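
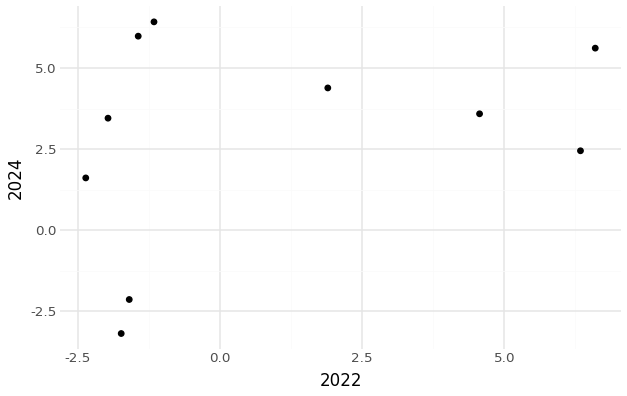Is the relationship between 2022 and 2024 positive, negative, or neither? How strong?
positive, weak

Points are positively correlated; weak (|r| ≈ 0.3).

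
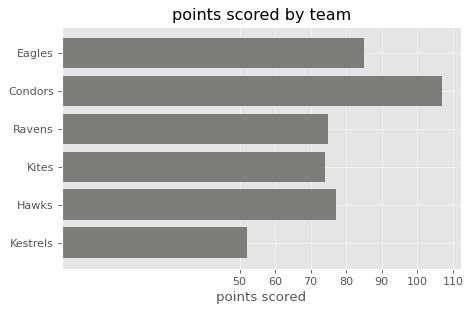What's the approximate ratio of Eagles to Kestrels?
Eagles ≈ 80, Kestrels ≈ 50; 80/50 ≈ 1.6.

≈ 1.6×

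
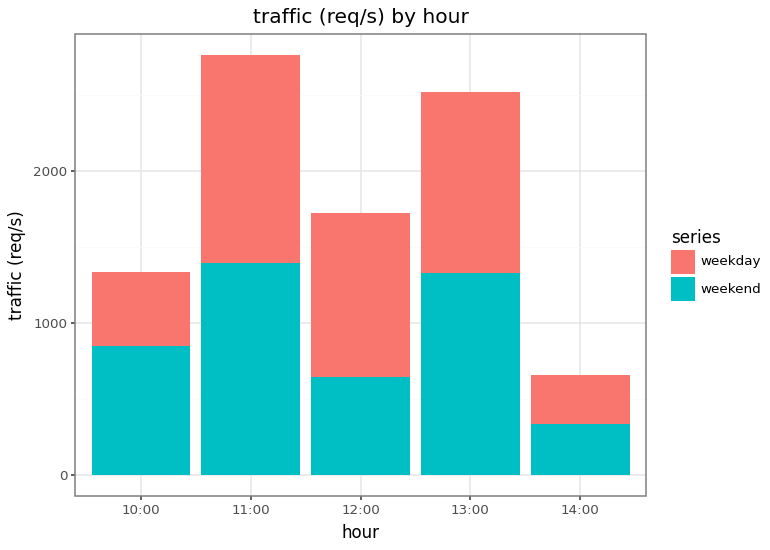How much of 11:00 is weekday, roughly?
≈ 1500

weekday top ≈ 3000, bottom ≈ 1500; segment ≈ 1500.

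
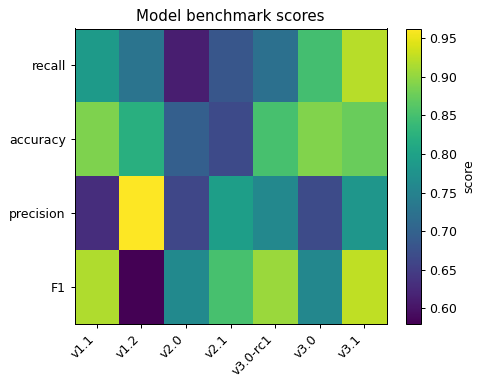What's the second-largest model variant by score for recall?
v3.0

Top 3 for recall: v3.1 ≈ 0.90, v3.0 ≈ 0.85, v1.1 ≈ 0.80.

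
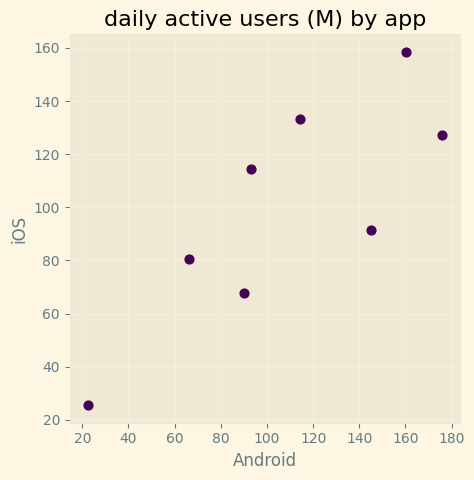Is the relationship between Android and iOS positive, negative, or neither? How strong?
Points are positively correlated; strong (|r| ≈ 0.8).

positive, strong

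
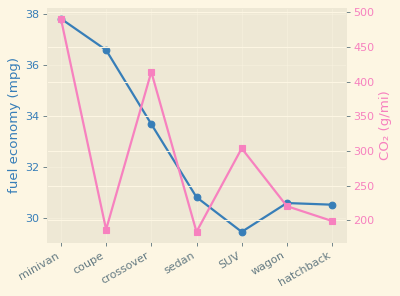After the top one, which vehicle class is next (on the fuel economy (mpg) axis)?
Top 3 (on the fuel economy (mpg) axis): minivan ≈ 38, coupe ≈ 37, crossover ≈ 34.

coupe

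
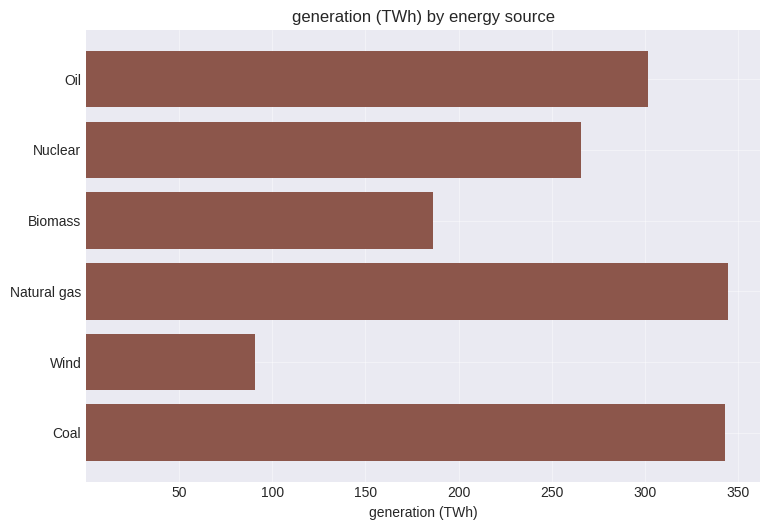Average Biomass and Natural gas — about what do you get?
≈ 275

(200 + 350) / 2 ≈ 275.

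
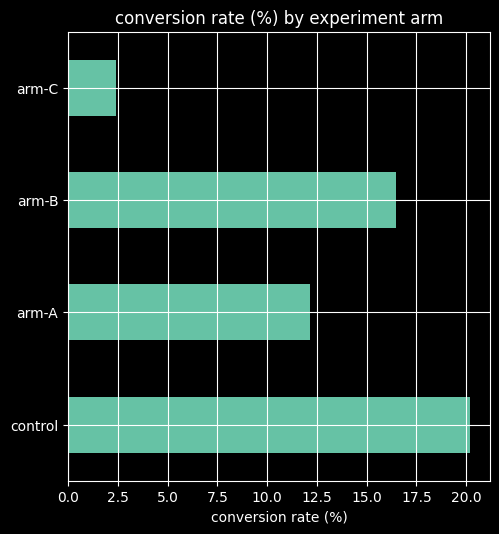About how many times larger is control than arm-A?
≈ 1.67×

control ≈ 20, arm-A ≈ 12; 20/12 ≈ 1.67.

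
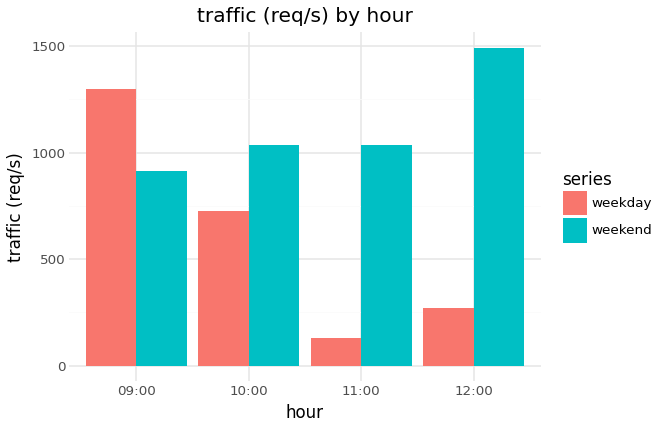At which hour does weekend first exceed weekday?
09:00: weekend ≈ 1000 vs weekday ≈ 1200 (not yet); 10:00: weekend ≈ 1000 vs weekday ≈ 800 (first crossover).

10:00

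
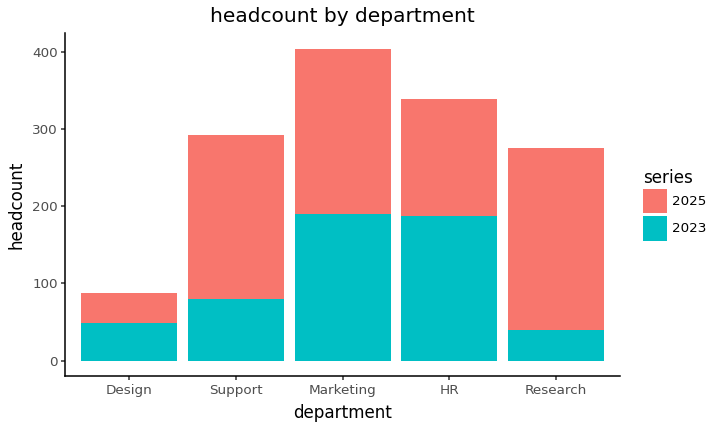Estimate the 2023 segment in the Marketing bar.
≈ 200

2023 top ≈ 200, bottom ≈ 0; segment ≈ 200.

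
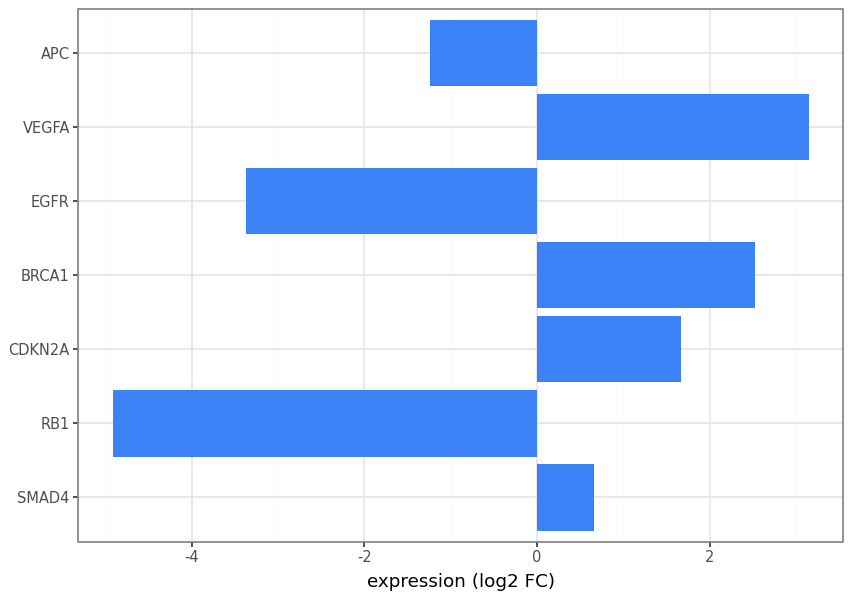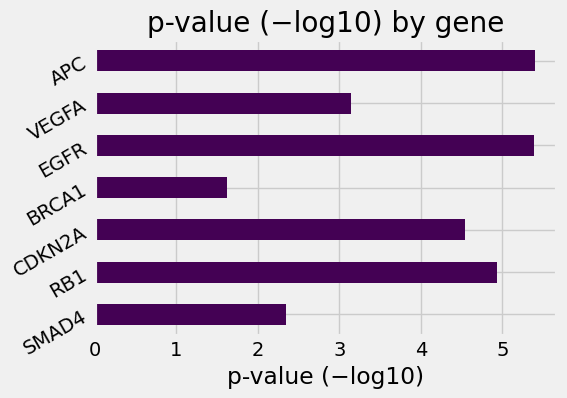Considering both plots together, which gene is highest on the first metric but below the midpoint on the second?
Chart 2 median p-value (−log10) ≈ 4.5; below-median genes: SMAD4, BRCA1, VEGFA. Among those, VEGFA has the highest expression (log2 FC) (≈ 3).

VEGFA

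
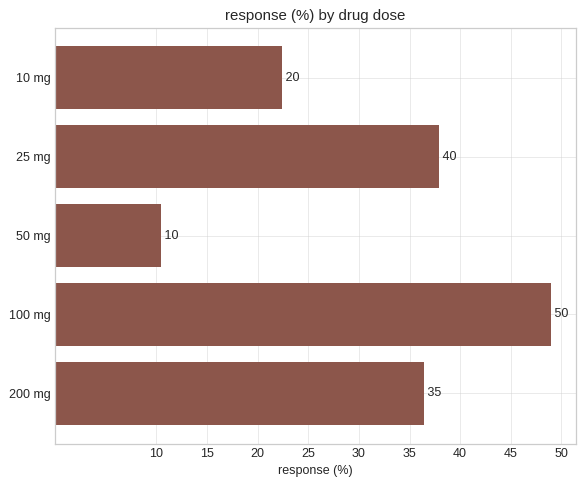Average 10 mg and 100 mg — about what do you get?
(20 + 50) / 2 ≈ 35.

≈ 35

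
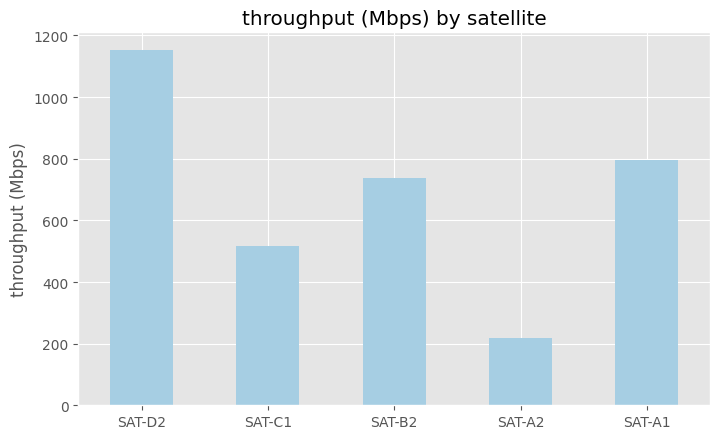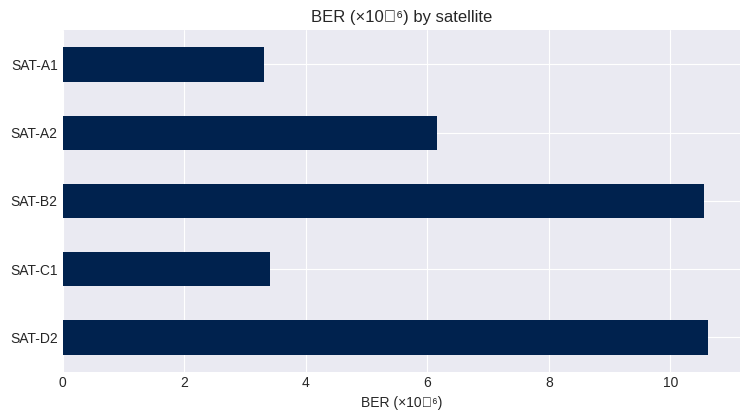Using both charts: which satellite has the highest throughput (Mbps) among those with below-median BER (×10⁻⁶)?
SAT-A1

Chart 2 median BER (×10⁻⁶) ≈ 6; below-median satellites: SAT-C1, SAT-A1. Among those, SAT-A1 has the highest throughput (Mbps) (≈ 800).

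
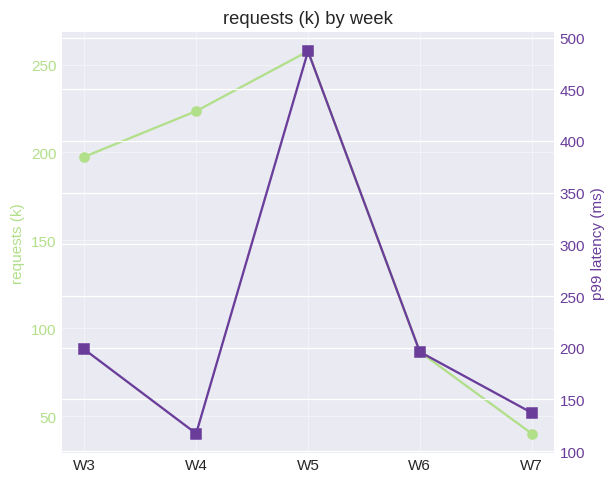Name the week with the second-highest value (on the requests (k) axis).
W4

Top 3 (on the requests (k) axis): W5 ≈ 260, W4 ≈ 220, W3 ≈ 200.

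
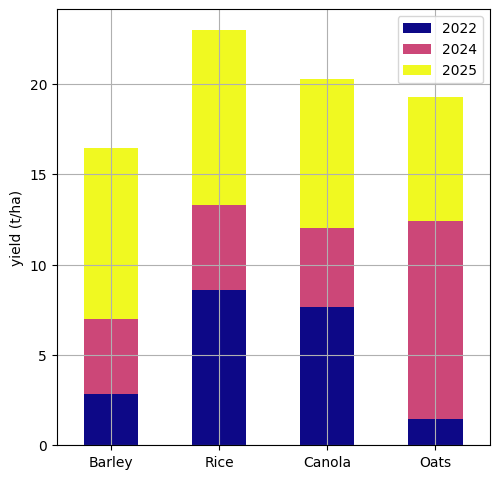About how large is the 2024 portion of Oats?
2024 top ≈ 12, bottom ≈ 2; segment ≈ 10.

≈ 10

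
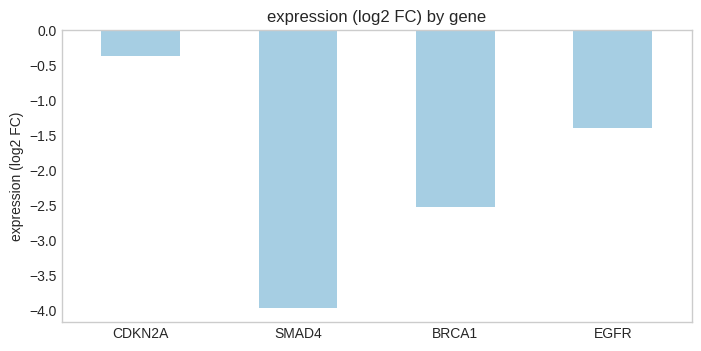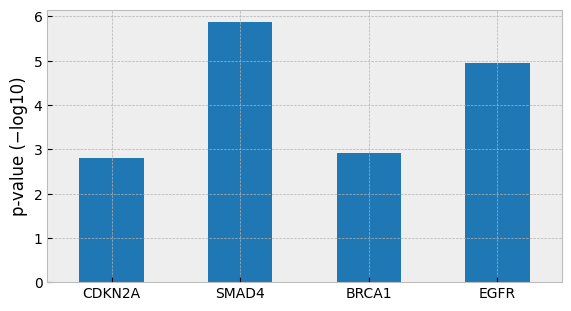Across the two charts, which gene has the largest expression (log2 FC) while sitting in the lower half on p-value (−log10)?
CDKN2A

Chart 2 median p-value (−log10) ≈ 4; below-median genes: CDKN2A, BRCA1. Among those, CDKN2A has the highest expression (log2 FC) (≈ 0).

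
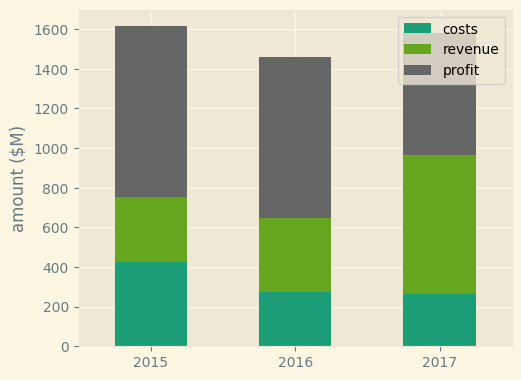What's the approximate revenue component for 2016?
revenue top ≈ 600, bottom ≈ 200; segment ≈ 400.

≈ 400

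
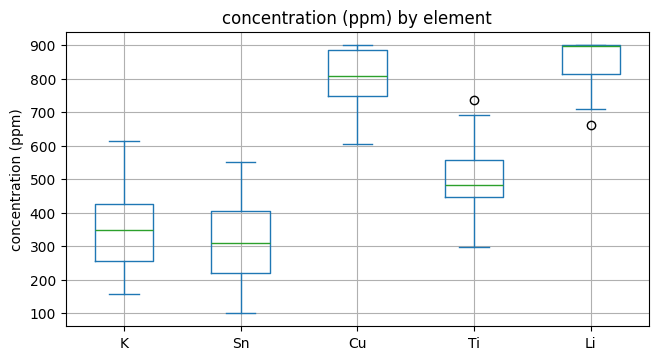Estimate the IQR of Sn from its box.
Q3 ≈ 400, Q1 ≈ 200; IQR ≈ 200.

≈ 200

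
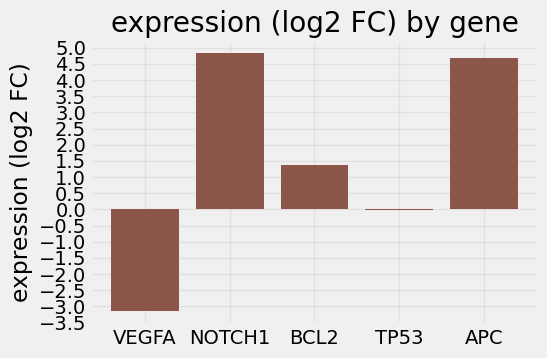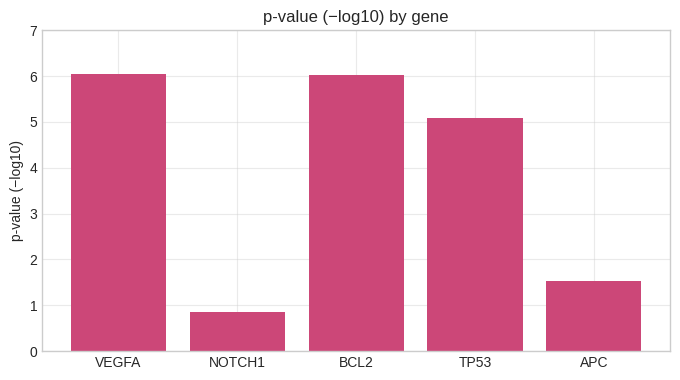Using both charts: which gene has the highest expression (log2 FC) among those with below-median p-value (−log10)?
NOTCH1

Chart 2 median p-value (−log10) ≈ 5; below-median genes: NOTCH1, APC. Among those, NOTCH1 has the highest expression (log2 FC) (≈ 5).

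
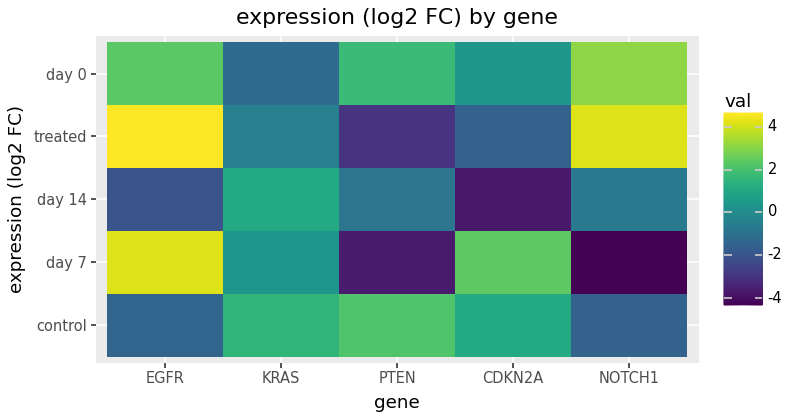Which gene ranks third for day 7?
Top 4 for day 7: EGFR ≈ 4, CDKN2A ≈ 2, KRAS ≈ 0, PTEN ≈ -4.

KRAS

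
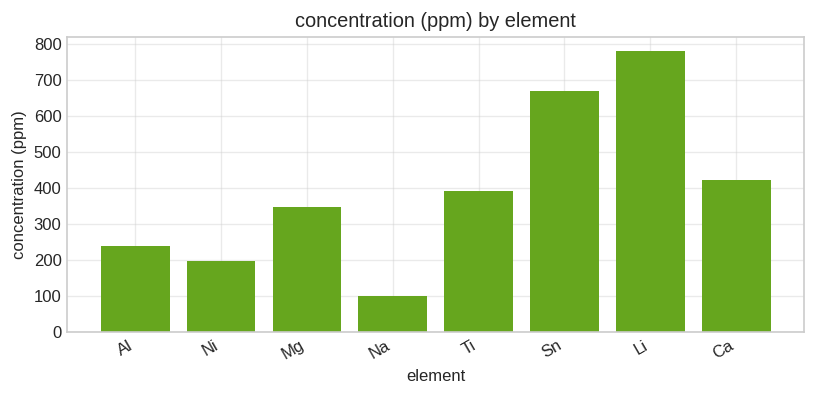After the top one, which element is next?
Sn

Top 3: Li ≈ 800, Sn ≈ 700, Ca ≈ 400.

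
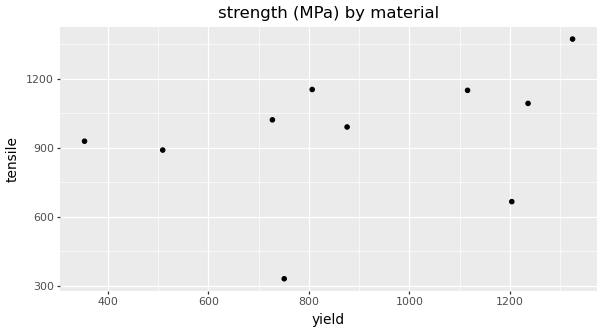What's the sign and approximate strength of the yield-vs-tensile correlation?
positive, weak

Points are positively correlated; weak (|r| ≈ 0.3).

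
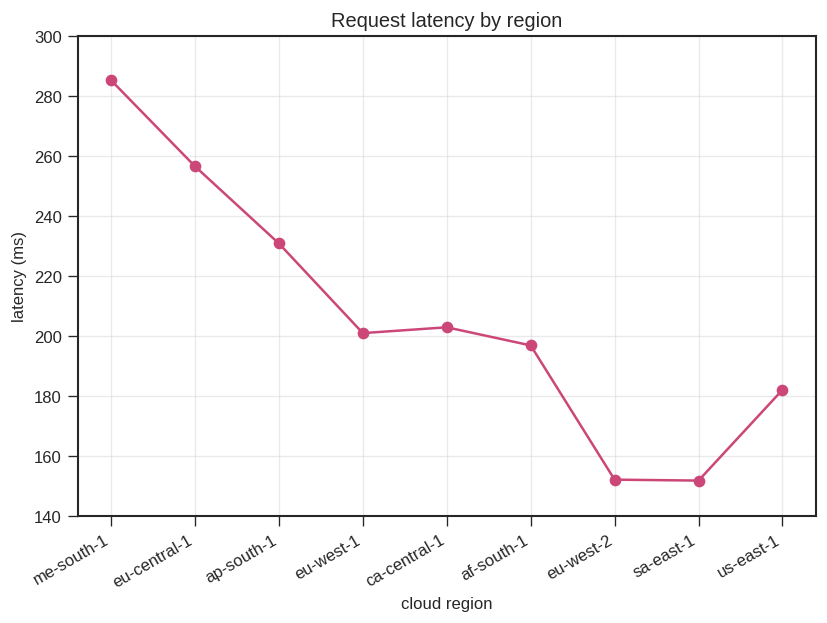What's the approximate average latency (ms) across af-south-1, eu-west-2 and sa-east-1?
(200 + 160 + 160) / 3 ≈ 173.

≈ 173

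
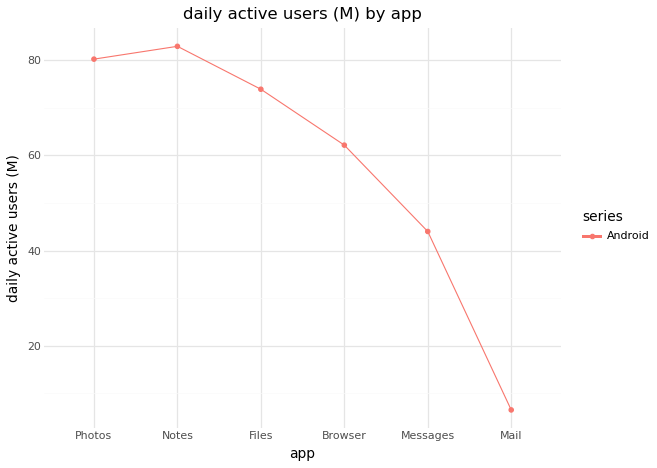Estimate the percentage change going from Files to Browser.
Files ≈ 70, Browser ≈ 60; (60 − 70) / 70 ≈ -14.3%.

≈ -14.3%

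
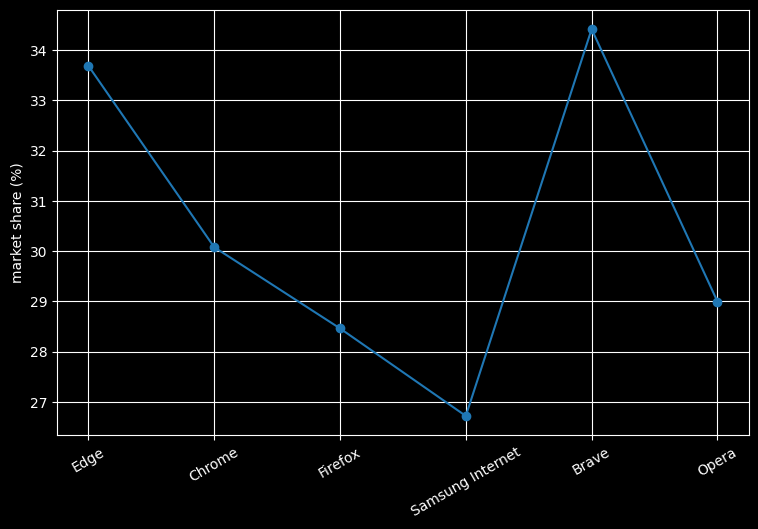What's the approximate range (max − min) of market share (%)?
Max Brave ≈ 34, min Samsung Internet ≈ 27; range ≈ 7.

≈ 7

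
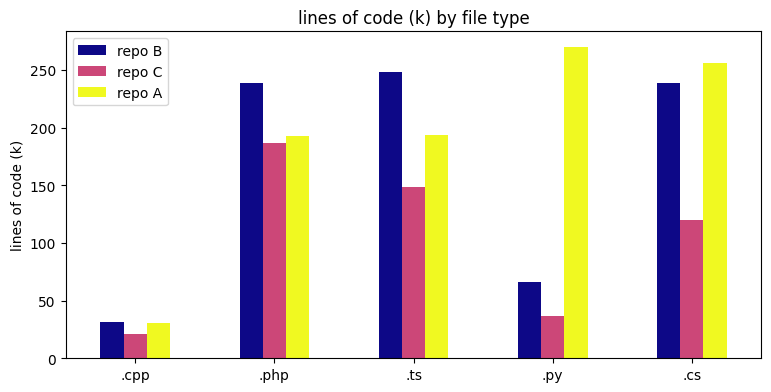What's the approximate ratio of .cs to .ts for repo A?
≈ 1.25×

.cs ≈ 250, .ts ≈ 200; 250/200 ≈ 1.25.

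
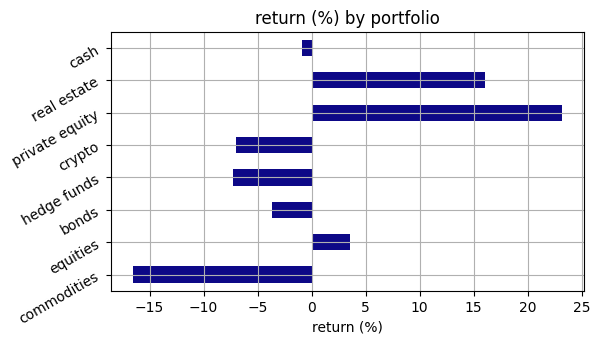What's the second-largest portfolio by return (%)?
Top 3: private equity ≈ 25, real estate ≈ 15, equities ≈ 5.

real estate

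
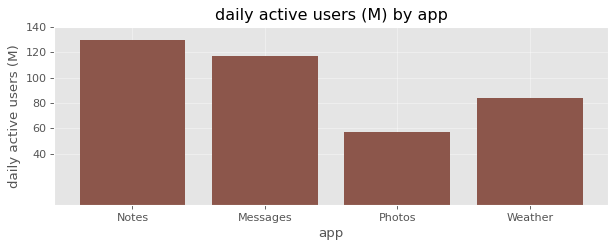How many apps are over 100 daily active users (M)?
Above 100: Notes, Messages.

2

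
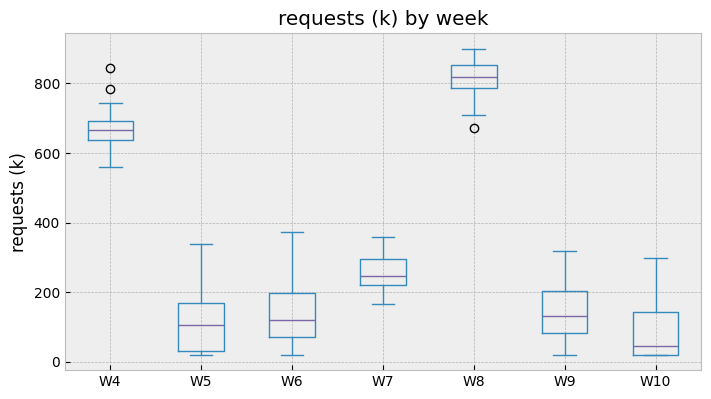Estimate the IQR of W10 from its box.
≈ 100

Q3 ≈ 100, Q1 ≈ 0; IQR ≈ 100.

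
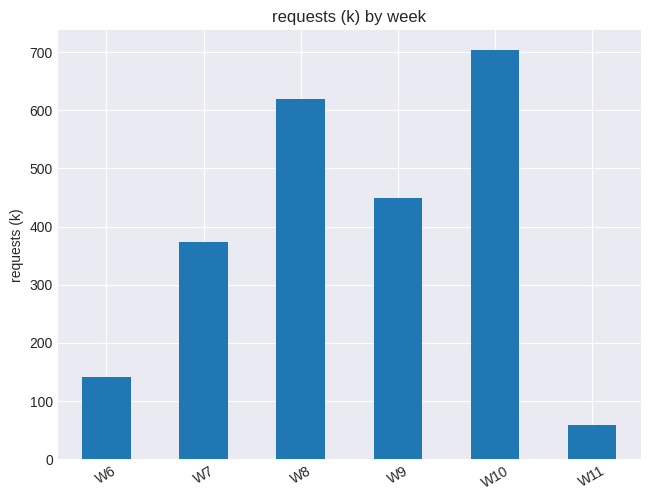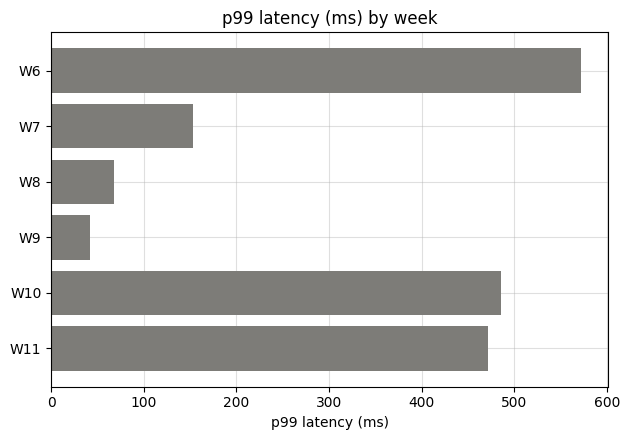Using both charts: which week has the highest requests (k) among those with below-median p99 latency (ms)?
Chart 2 median p99 latency (ms) ≈ 300; below-median weeks: W7, W8, W9. Among those, W8 has the highest requests (k) (≈ 600).

W8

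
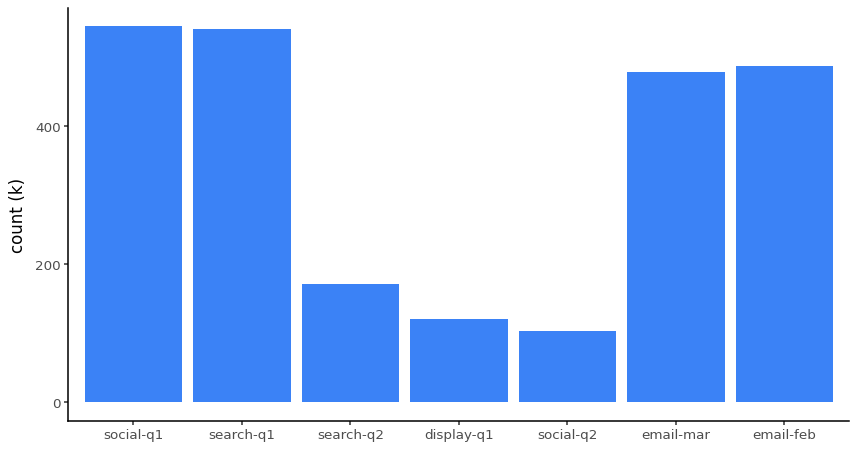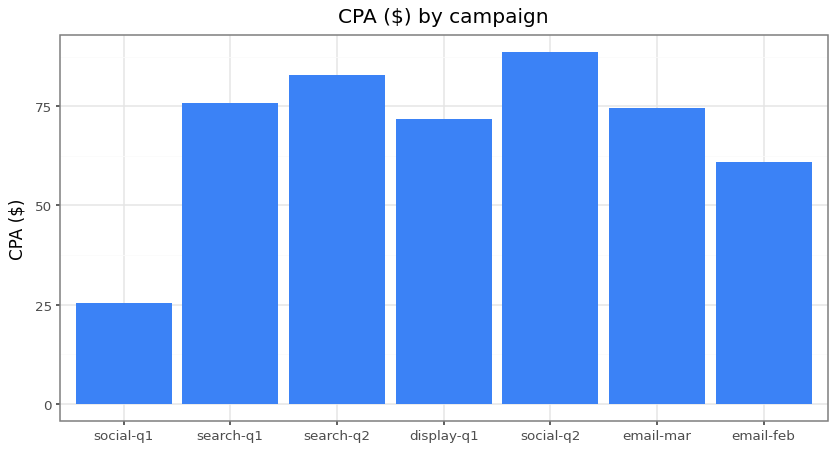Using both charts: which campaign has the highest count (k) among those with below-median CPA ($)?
social-q1

Chart 2 median CPA ($) ≈ 70; below-median campaigns: social-q1, display-q1, email-feb. Among those, social-q1 has the highest count (k) (≈ 550).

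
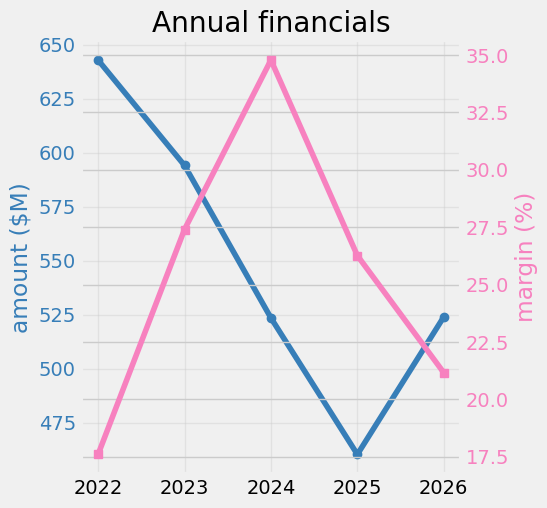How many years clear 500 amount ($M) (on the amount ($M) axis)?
Above 500: 2022, 2023, 2024, 2026.

4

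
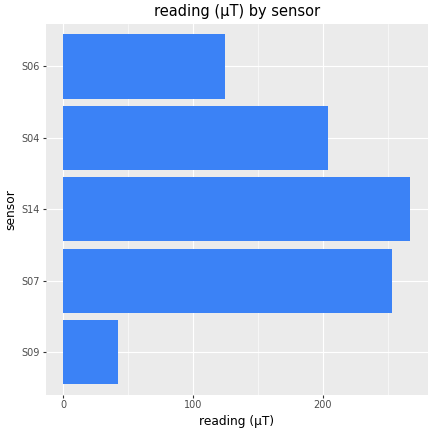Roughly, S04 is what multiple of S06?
S04 ≈ 200, S06 ≈ 125; 200/125 ≈ 1.6.

≈ 1.6×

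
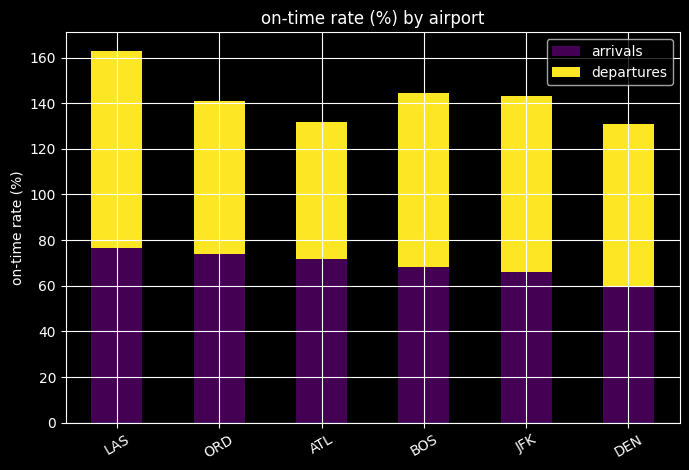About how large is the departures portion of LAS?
≈ 80

departures top ≈ 160, bottom ≈ 80; segment ≈ 80.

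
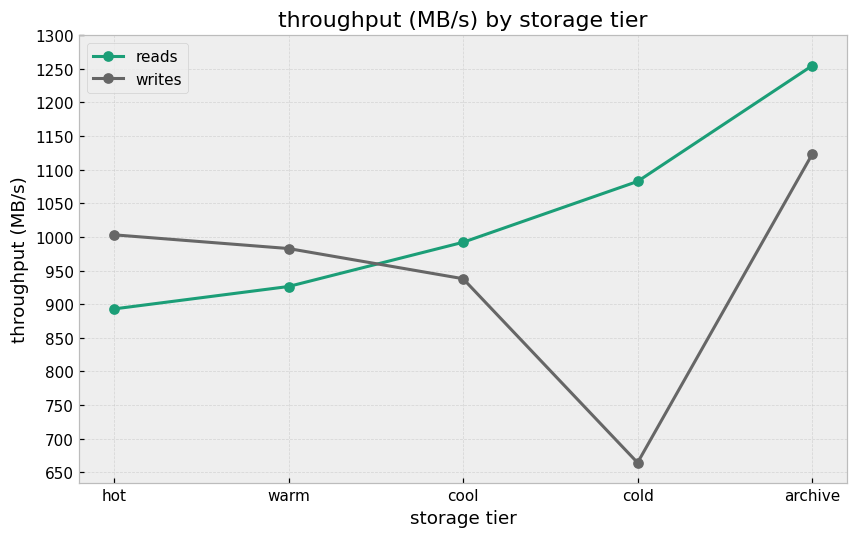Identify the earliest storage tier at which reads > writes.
warm: reads ≈ 950 vs writes ≈ 1000 (not yet); cool: reads ≈ 1000 vs writes ≈ 950 (first crossover).

cool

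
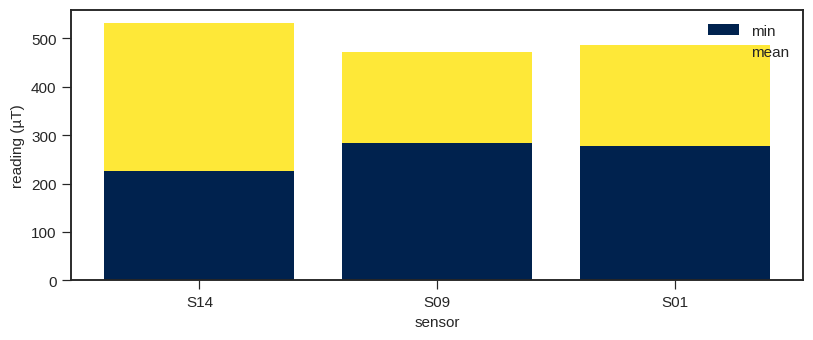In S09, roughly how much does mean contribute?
≈ 150

mean top ≈ 450, bottom ≈ 300; segment ≈ 150.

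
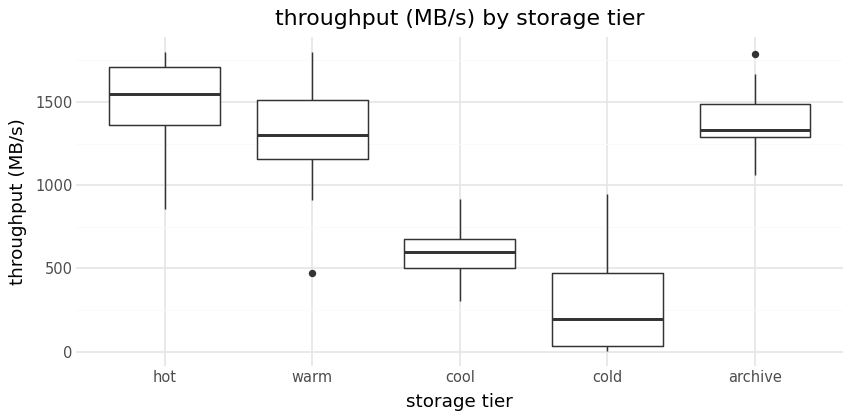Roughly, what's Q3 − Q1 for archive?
≈ 200

Q3 ≈ 1400, Q1 ≈ 1200; IQR ≈ 200.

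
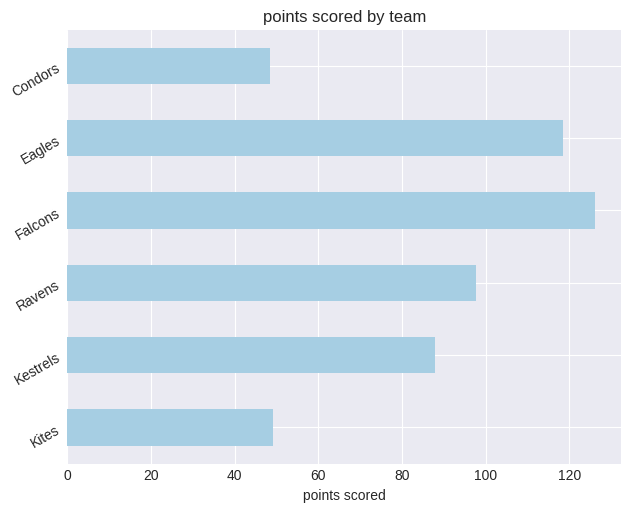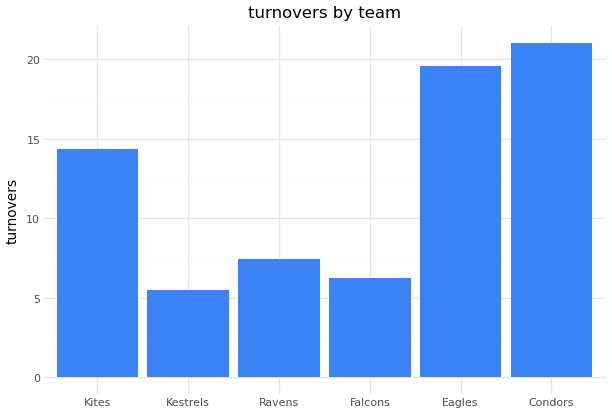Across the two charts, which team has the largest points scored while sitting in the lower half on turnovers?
Falcons

Chart 2 median turnovers ≈ 10; below-median teams: Kestrels, Ravens, Falcons. Among those, Falcons has the highest points scored (≈ 120).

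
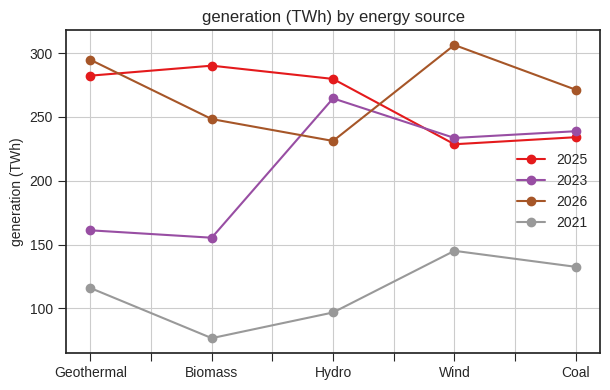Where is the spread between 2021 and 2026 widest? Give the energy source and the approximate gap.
Geothermal, ≈ 180 TWh

Geothermal: 2021 ≈ 120, 2026 ≈ 300 → gap ≈ 180. Next-largest (Biomass) is only ≈ 160.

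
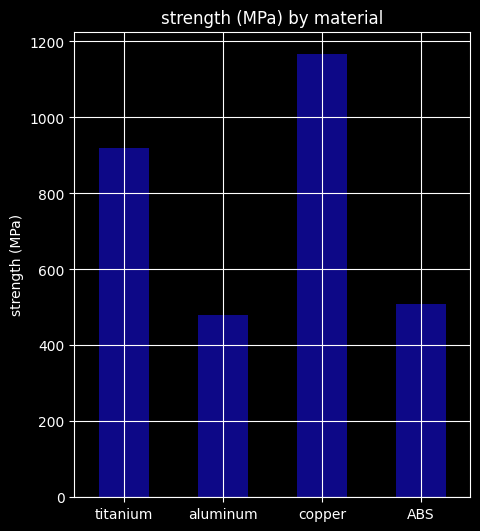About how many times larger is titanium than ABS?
titanium ≈ 900, ABS ≈ 500; 900/500 ≈ 1.8.

≈ 1.8×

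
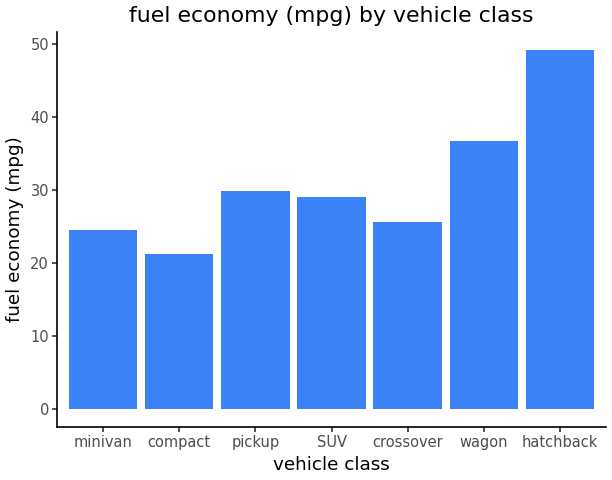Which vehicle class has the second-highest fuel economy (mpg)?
Top 3: hatchback ≈ 50, wagon ≈ 35, pickup ≈ 30.

wagon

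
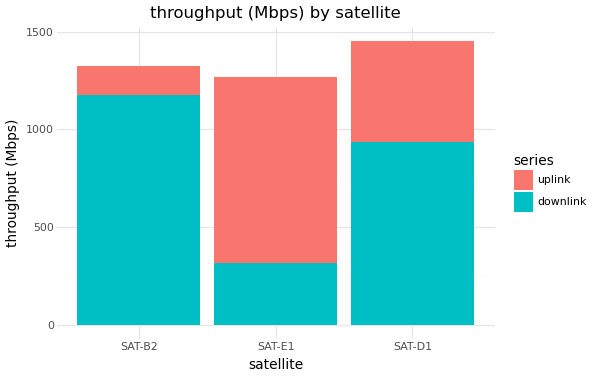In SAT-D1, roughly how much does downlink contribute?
downlink top ≈ 1000, bottom ≈ 0; segment ≈ 1000.

≈ 1000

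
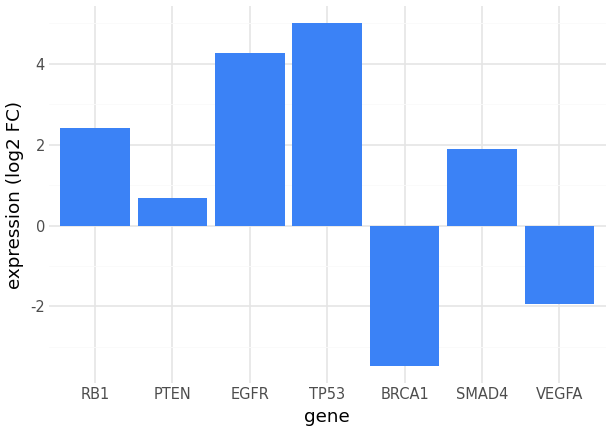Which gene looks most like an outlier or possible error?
BRCA1 ≈ -3; the rest sit between ≈ -2 and ≈ 5.

BRCA1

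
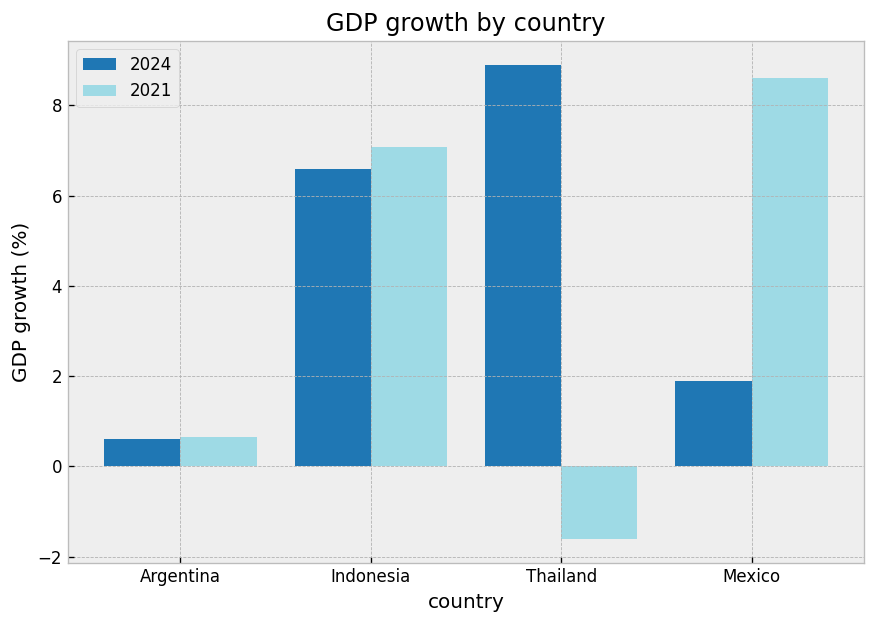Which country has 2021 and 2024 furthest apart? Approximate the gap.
Thailand: 2021 ≈ -2, 2024 ≈ 9 → gap ≈ 11. Next-largest (Mexico) is only ≈ 7.

Thailand, ≈ 11 %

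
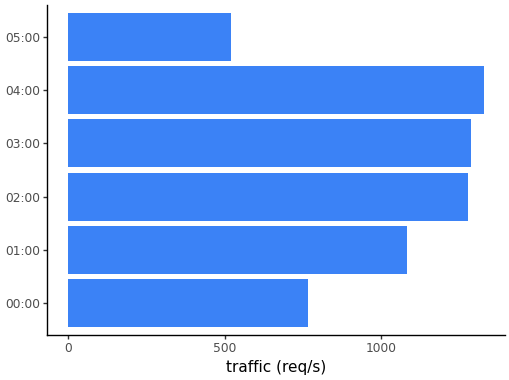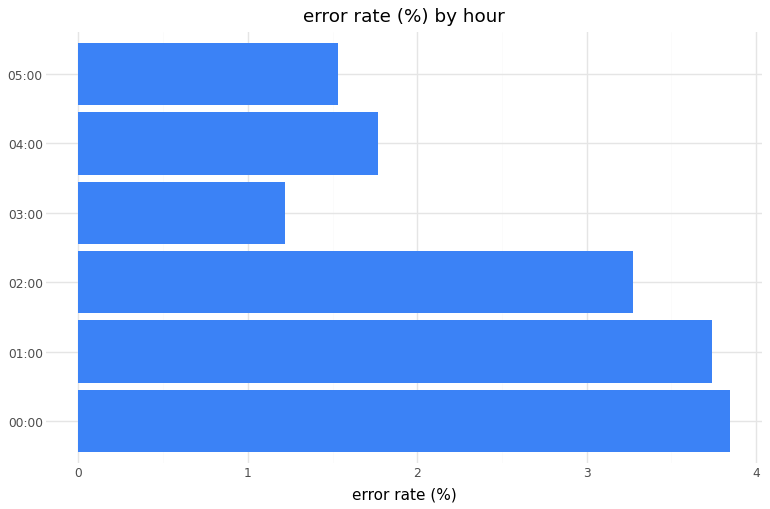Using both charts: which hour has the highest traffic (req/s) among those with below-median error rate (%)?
Chart 2 median error rate (%) ≈ 2.5; below-median hours: 03:00, 04:00, 05:00. Among those, 04:00 has the highest traffic (req/s) (≈ 1400).

04:00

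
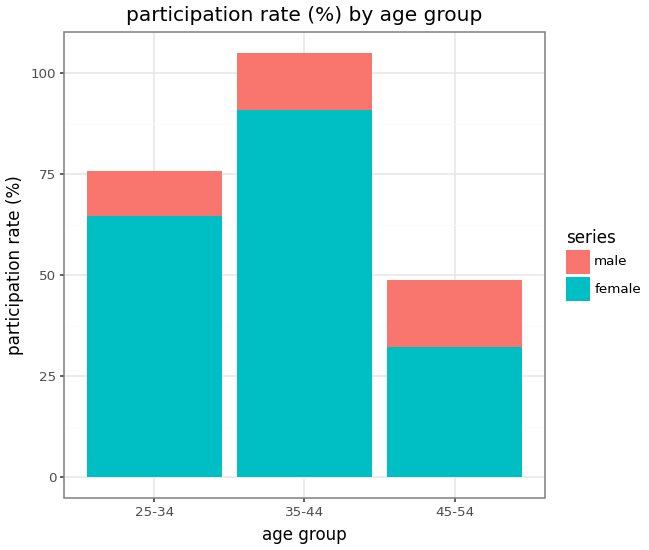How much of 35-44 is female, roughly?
≈ 90

female top ≈ 90, bottom ≈ 0; segment ≈ 90.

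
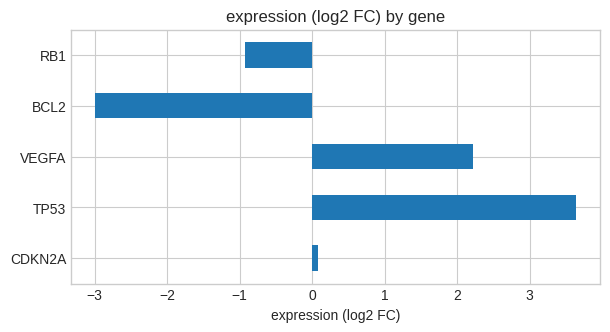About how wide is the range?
Max TP53 ≈ 4, min BCL2 ≈ -3; range ≈ 7.

≈ 7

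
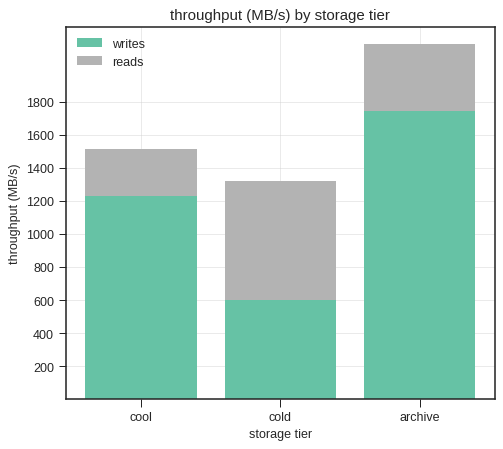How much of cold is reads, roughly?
≈ 800

reads top ≈ 1400, bottom ≈ 600; segment ≈ 800.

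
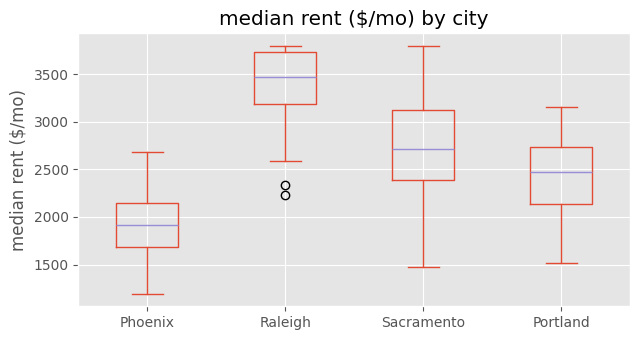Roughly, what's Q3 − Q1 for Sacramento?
≈ 800

Q3 ≈ 3200, Q1 ≈ 2400; IQR ≈ 800.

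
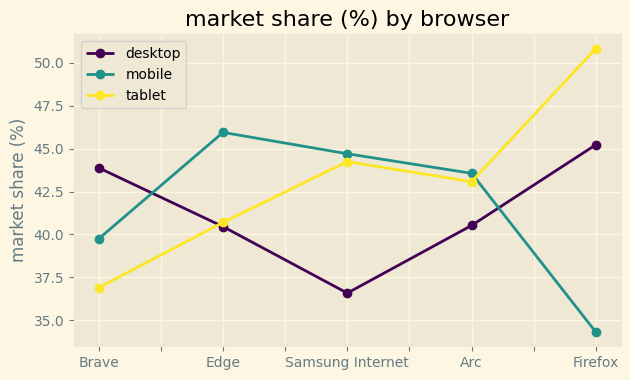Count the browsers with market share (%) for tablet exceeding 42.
Above 42: Samsung Internet, Arc, Firefox.

3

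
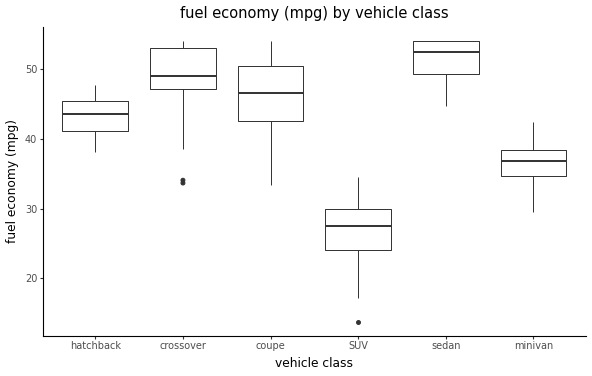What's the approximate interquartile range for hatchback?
Q3 ≈ 45, Q1 ≈ 40; IQR ≈ 5.

≈ 5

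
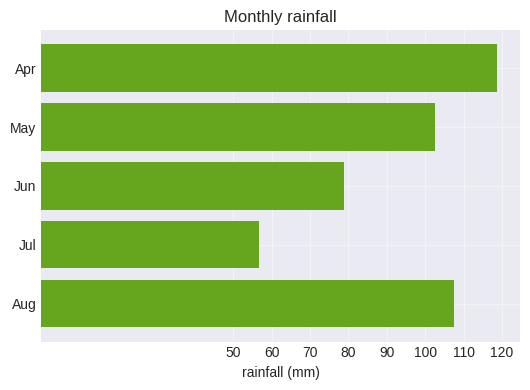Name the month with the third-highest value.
Top 4: Apr ≈ 120, Aug ≈ 110, May ≈ 100, Jun ≈ 80.

May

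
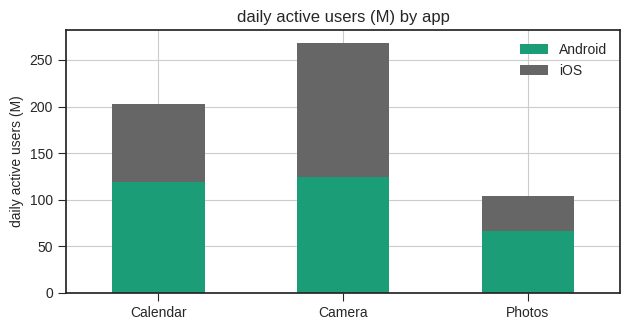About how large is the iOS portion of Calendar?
≈ 75

iOS top ≈ 200, bottom ≈ 125; segment ≈ 75.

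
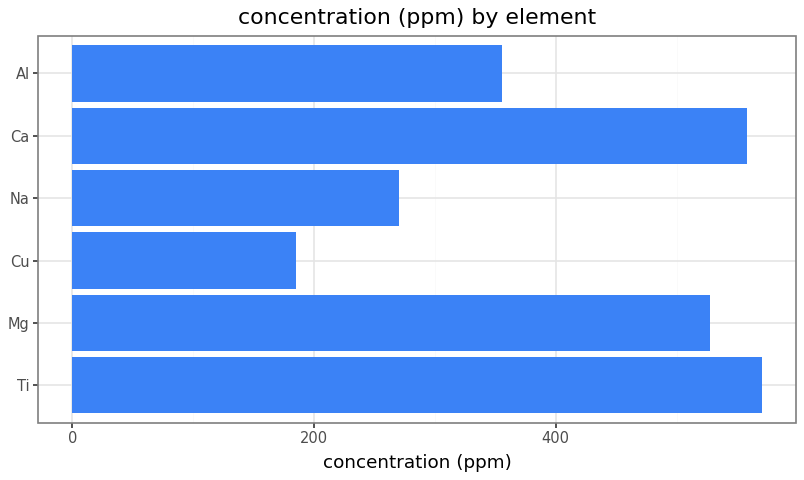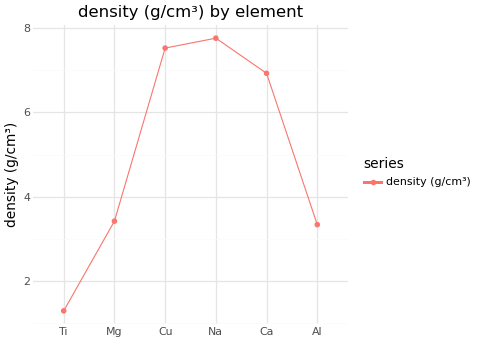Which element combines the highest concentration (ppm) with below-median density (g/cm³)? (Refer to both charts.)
Chart 2 median density (g/cm³) ≈ 5; below-median elements: Ti, Mg, Al. Among those, Ti has the highest concentration (ppm) (≈ 600).

Ti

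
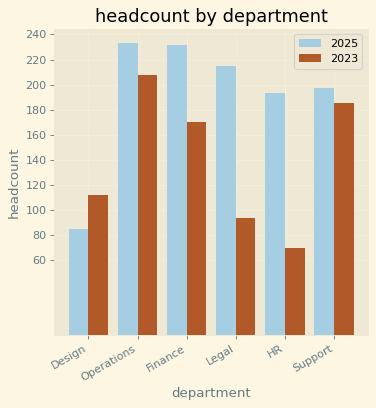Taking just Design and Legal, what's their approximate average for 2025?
(80 + 220) / 2 ≈ 150.

≈ 150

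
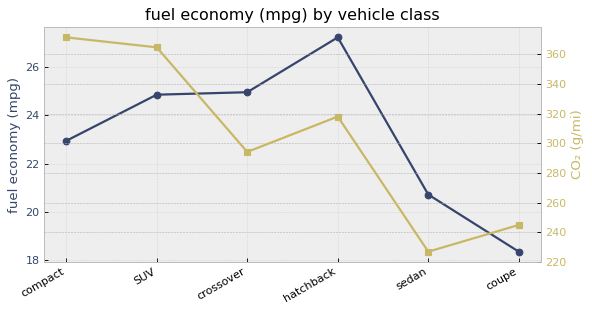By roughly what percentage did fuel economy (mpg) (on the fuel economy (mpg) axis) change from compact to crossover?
≈ +8.7%

compact ≈ 23, crossover ≈ 25; (25 − 23) / 23 ≈ +8.7%.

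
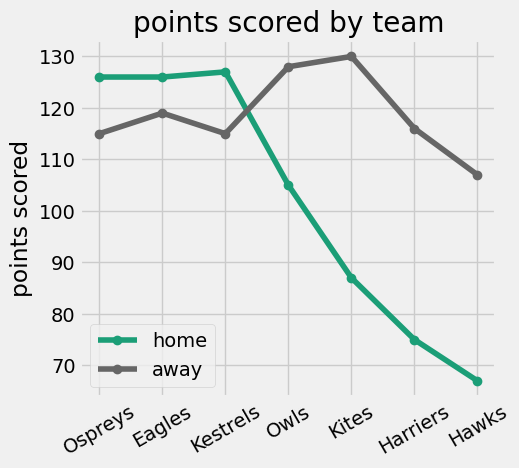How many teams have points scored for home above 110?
Above 110: Ospreys, Eagles, Kestrels.

3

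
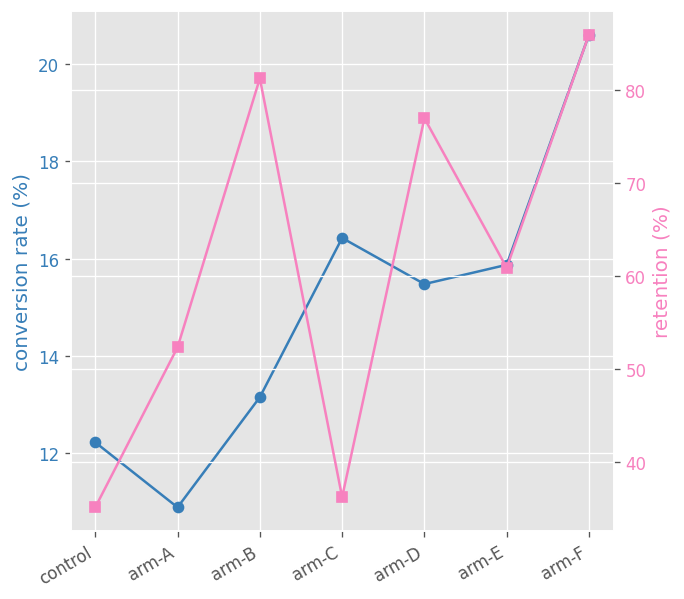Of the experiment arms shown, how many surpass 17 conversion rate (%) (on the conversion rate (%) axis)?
Above 17: arm-F.

1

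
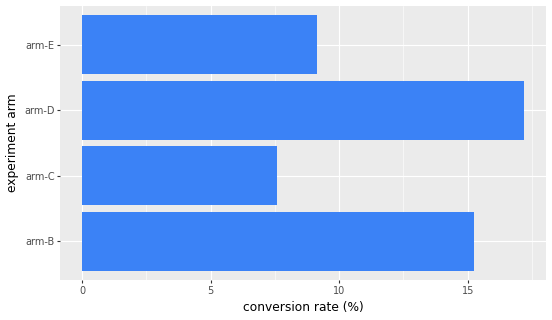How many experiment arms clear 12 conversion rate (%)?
Above 12: arm-B, arm-D.

2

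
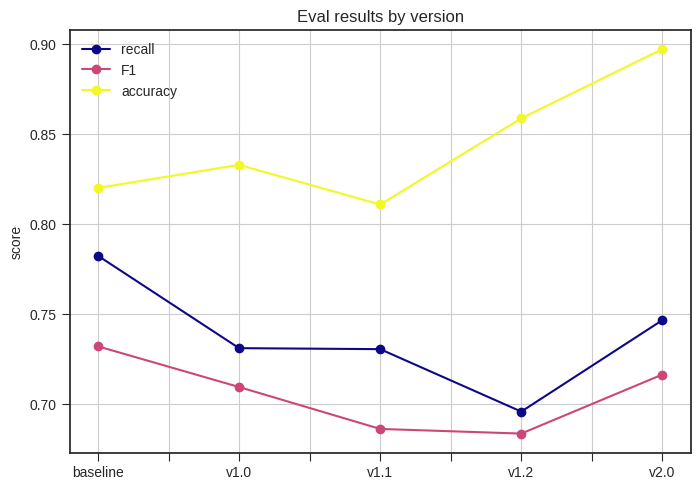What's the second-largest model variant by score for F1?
Top 3 for F1: baseline ≈ 0.74, v2.0 ≈ 0.72, v1.0 ≈ 0.70.

v2.0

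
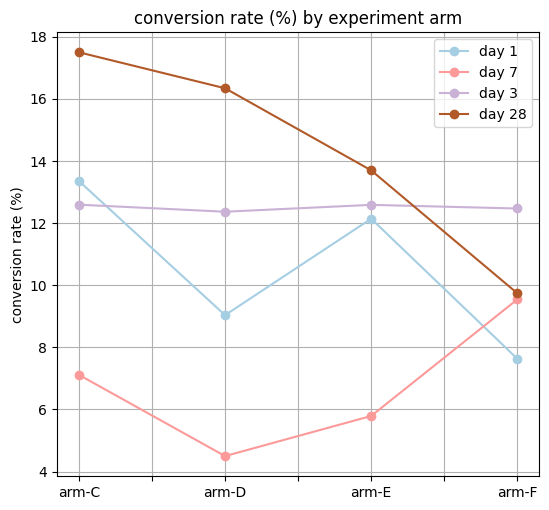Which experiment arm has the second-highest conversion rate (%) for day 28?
Top 3 for day 28: arm-C ≈ 18, arm-D ≈ 16, arm-E ≈ 14.

arm-D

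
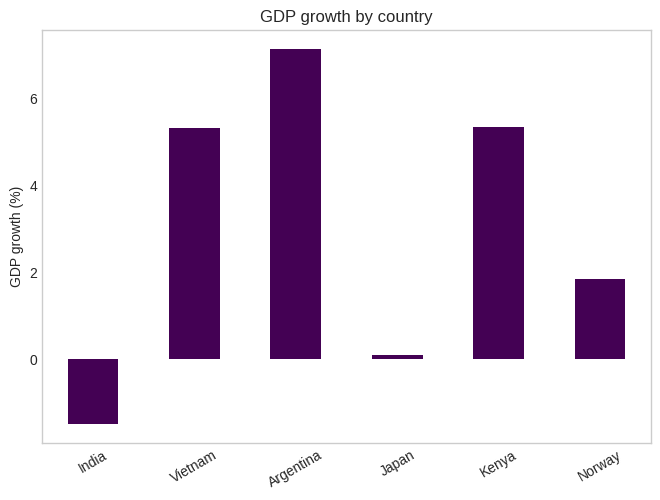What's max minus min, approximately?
Max Argentina ≈ 7, min India ≈ -2; range ≈ 9.

≈ 9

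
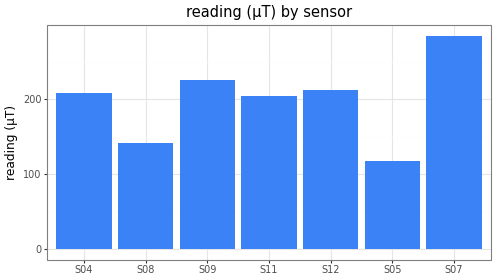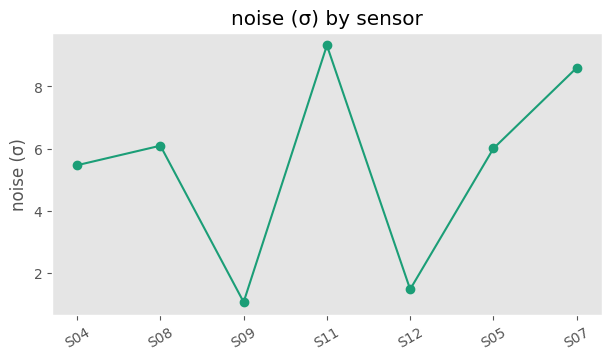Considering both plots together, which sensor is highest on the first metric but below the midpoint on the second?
Chart 2 median noise (σ) ≈ 6; below-median sensors: S04, S09, S12. Among those, S09 has the highest reading (µT) (≈ 250).

S09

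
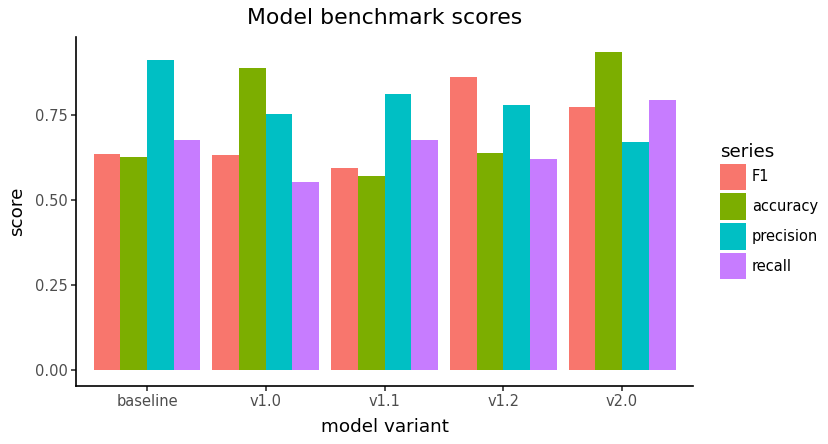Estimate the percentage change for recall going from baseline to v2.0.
baseline ≈ 0.7, v2.0 ≈ 0.8; (0.8 − 0.7) / 0.7 ≈ +14.3%.

≈ +14.3%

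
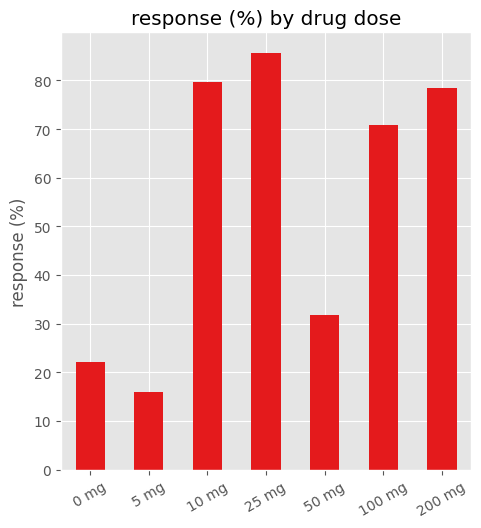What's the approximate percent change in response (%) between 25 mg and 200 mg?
25 mg ≈ 90, 200 mg ≈ 80; (80 − 90) / 90 ≈ -11.1%.

≈ -11.1%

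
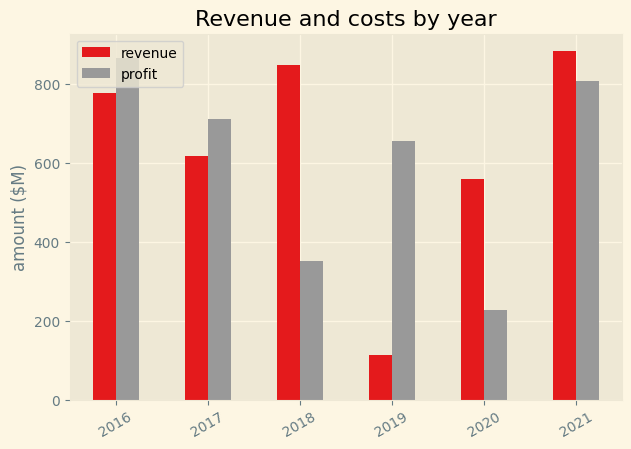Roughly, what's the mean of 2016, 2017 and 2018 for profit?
≈ 667

(900 + 700 + 400) / 3 ≈ 667.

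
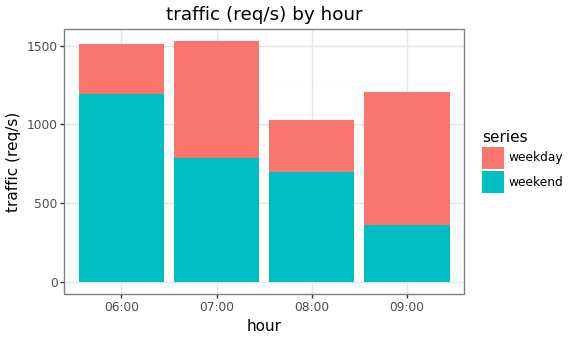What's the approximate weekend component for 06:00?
weekend top ≈ 1200, bottom ≈ 0; segment ≈ 1200.

≈ 1200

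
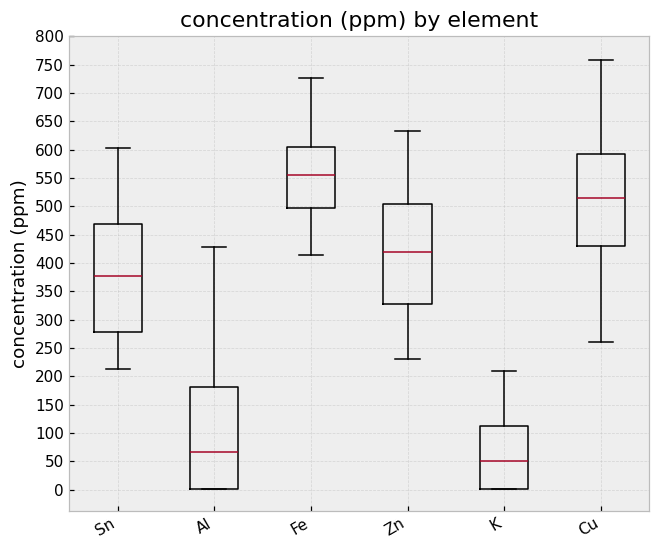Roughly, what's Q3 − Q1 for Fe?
≈ 100

Q3 ≈ 600, Q1 ≈ 500; IQR ≈ 100.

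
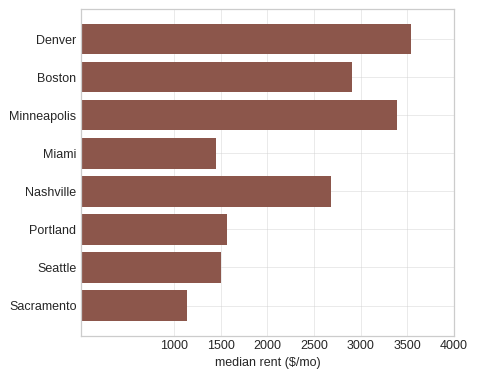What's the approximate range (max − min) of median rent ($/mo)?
≈ 2500

Max Denver ≈ 3500, min Sacramento ≈ 1000; range ≈ 2500.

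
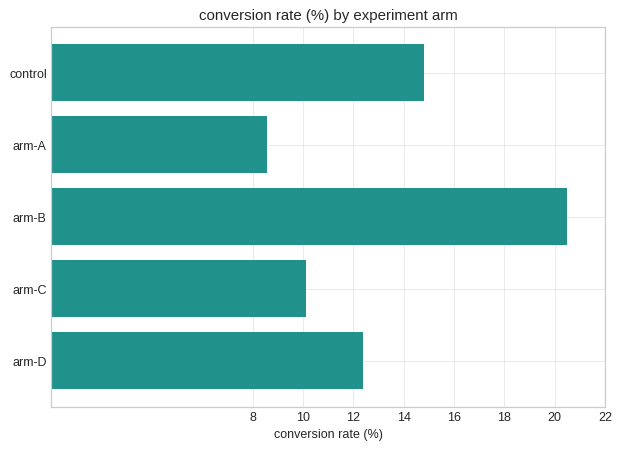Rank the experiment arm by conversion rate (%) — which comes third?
Top 4: arm-B ≈ 20, control ≈ 14, arm-D ≈ 12, arm-C ≈ 10.

arm-D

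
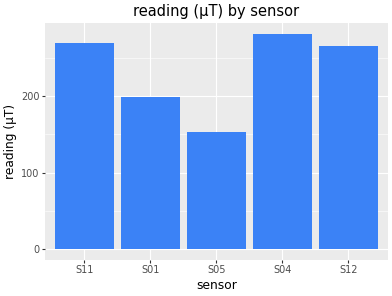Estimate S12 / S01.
≈ 1.38×

S12 ≈ 275, S01 ≈ 200; 275/200 ≈ 1.38.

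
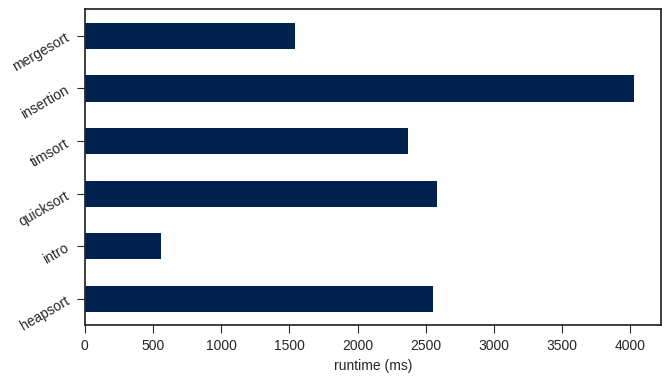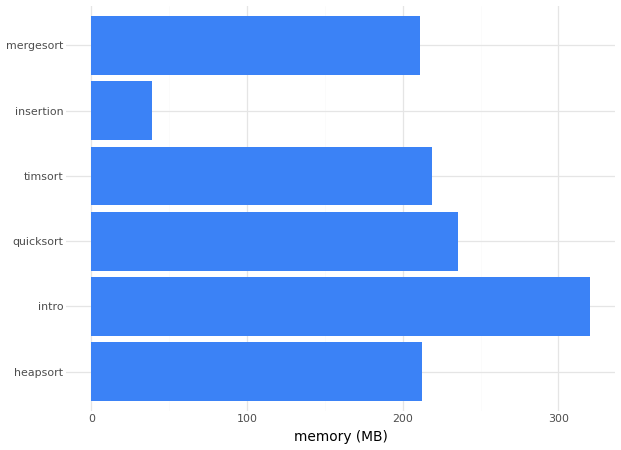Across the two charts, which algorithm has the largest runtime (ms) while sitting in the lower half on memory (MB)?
insertion

Chart 2 median memory (MB) ≈ 200; below-median algorithms: heapsort, insertion, mergesort. Among those, insertion has the highest runtime (ms) (≈ 4000).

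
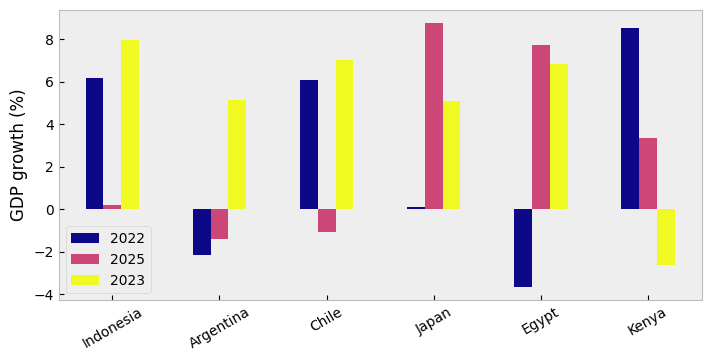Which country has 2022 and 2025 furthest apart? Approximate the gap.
Egypt: 2022 ≈ -4, 2025 ≈ 8 → gap ≈ 12. Next-largest (Japan) is only ≈ 8.

Egypt, ≈ 12 %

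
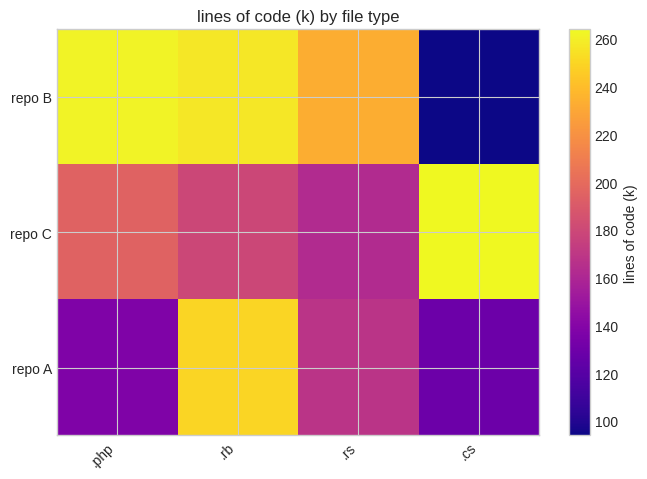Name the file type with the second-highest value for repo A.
Top 3 for repo A: .rb ≈ 240, .rs ≈ 160, .php ≈ 140.

.rs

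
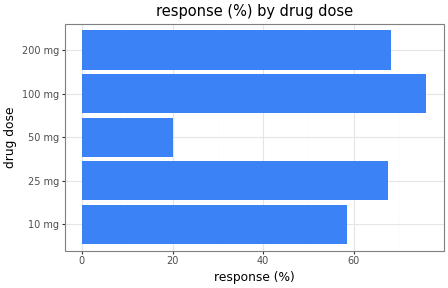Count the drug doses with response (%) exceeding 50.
Above 50: 10 mg, 25 mg, 100 mg, 200 mg.

4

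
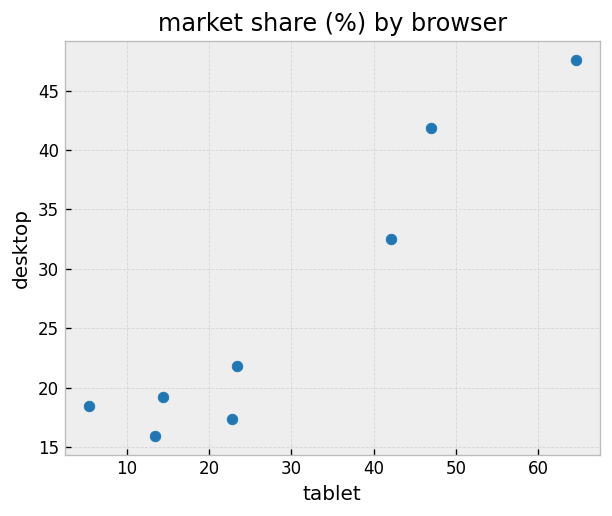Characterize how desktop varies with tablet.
positive, strong

Points are positively correlated; strong (|r| ≈ 1.0).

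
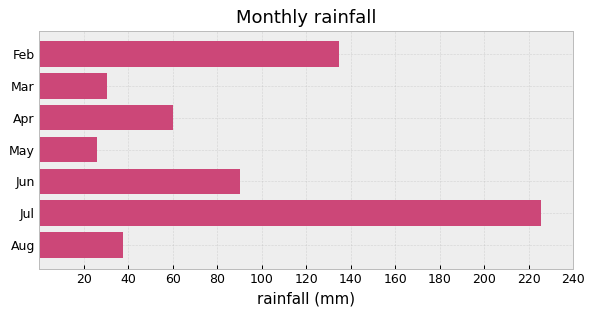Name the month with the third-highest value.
Jun

Top 4: Jul ≈ 220, Feb ≈ 140, Jun ≈ 100, Apr ≈ 60.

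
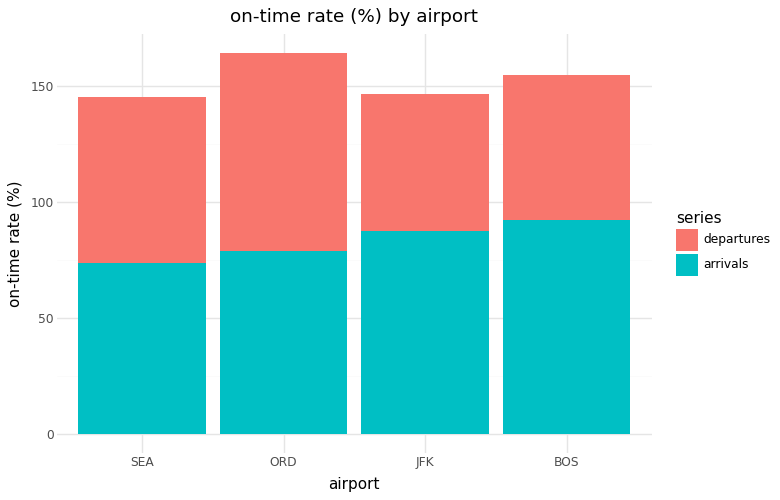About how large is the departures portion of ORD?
≈ 80

departures top ≈ 160, bottom ≈ 80; segment ≈ 80.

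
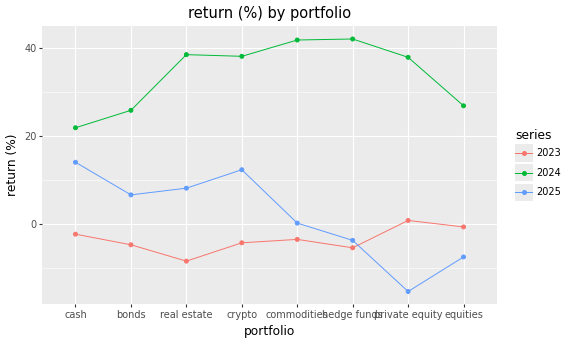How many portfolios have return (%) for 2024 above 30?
Above 30: real estate, crypto, commodities, hedge funds, private equity.

5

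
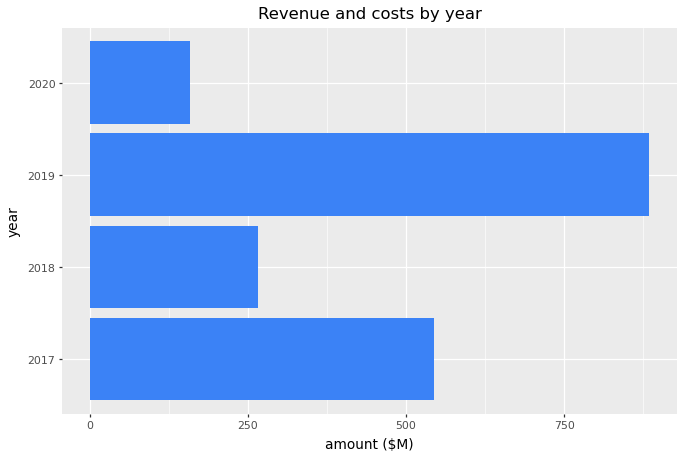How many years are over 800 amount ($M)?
1

Above 800: 2019.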